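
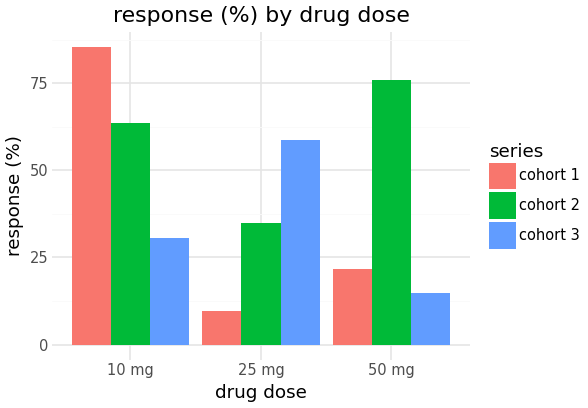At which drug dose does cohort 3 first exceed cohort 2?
10 mg: cohort 3 ≈ 30 vs cohort 2 ≈ 60 (not yet); 25 mg: cohort 3 ≈ 60 vs cohort 2 ≈ 30 (first crossover).

25 mg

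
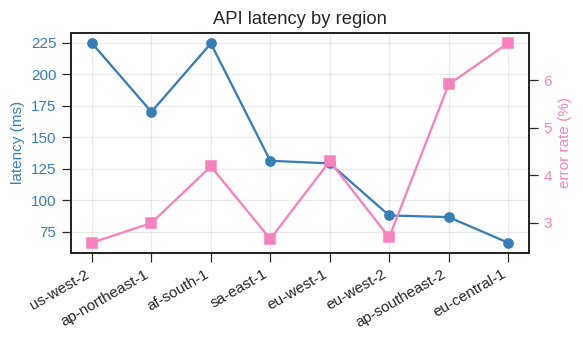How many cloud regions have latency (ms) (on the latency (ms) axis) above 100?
Above 100: us-west-2, ap-northeast-1, af-south-1, sa-east-1, eu-west-1.

5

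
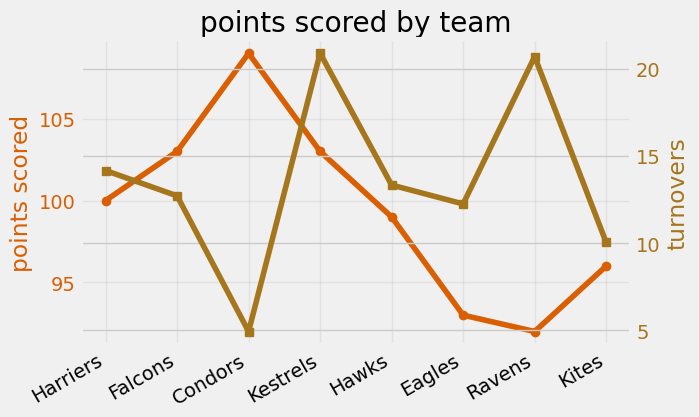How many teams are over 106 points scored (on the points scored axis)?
1

Above 106: Condors.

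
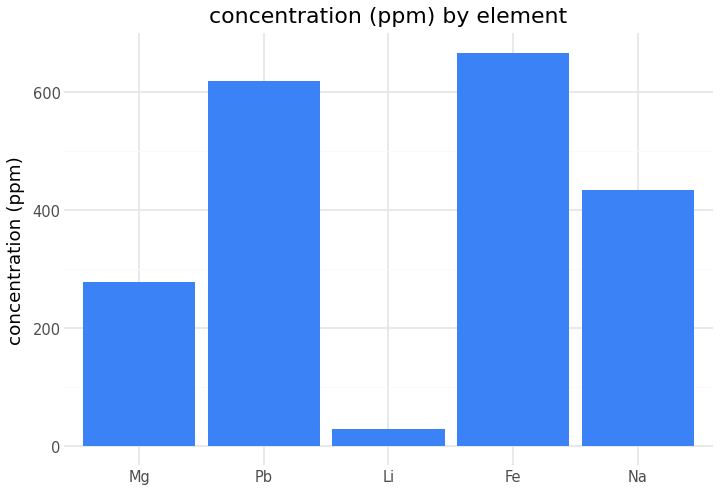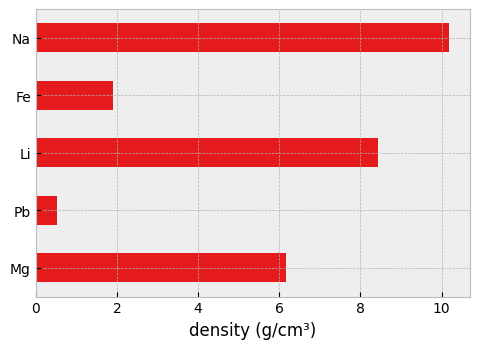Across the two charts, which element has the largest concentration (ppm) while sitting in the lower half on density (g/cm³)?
Fe

Chart 2 median density (g/cm³) ≈ 6; below-median elements: Pb, Fe. Among those, Fe has the highest concentration (ppm) (≈ 700).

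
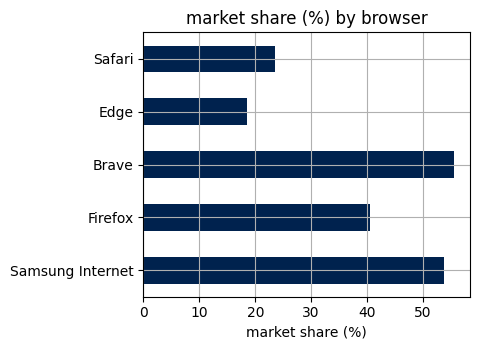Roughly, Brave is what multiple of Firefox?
Brave ≈ 55, Firefox ≈ 40; 55/40 ≈ 1.38.

≈ 1.38×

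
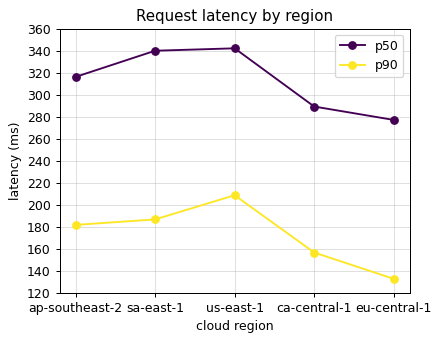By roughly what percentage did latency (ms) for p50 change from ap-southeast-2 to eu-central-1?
ap-southeast-2 ≈ 320, eu-central-1 ≈ 280; (280 − 320) / 320 ≈ -12.5%.

≈ -12.5%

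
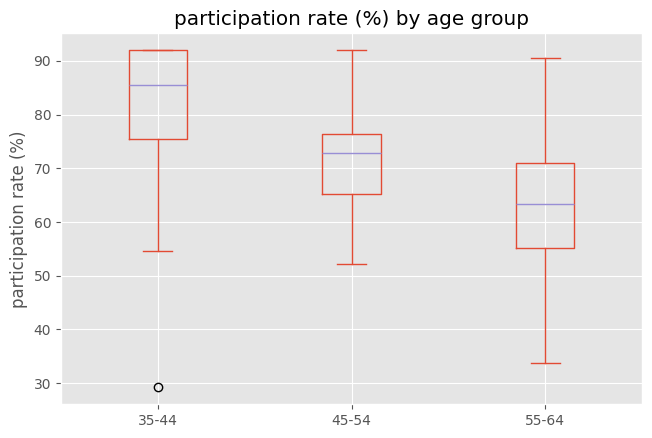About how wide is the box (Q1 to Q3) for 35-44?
Q3 ≈ 92, Q1 ≈ 76; IQR ≈ 16.

≈ 16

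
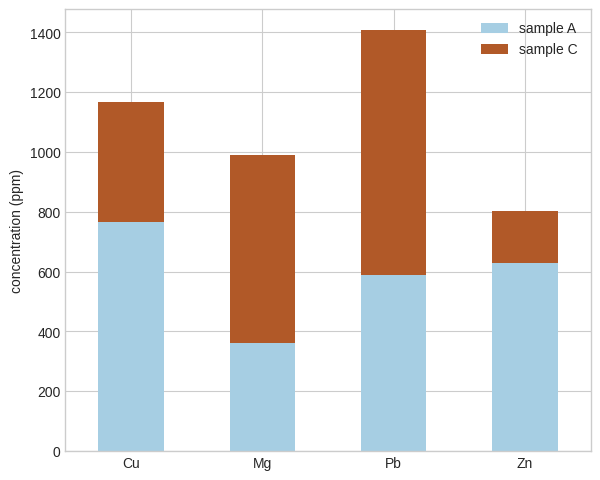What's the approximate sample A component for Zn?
sample A top ≈ 600, bottom ≈ 0; segment ≈ 600.

≈ 600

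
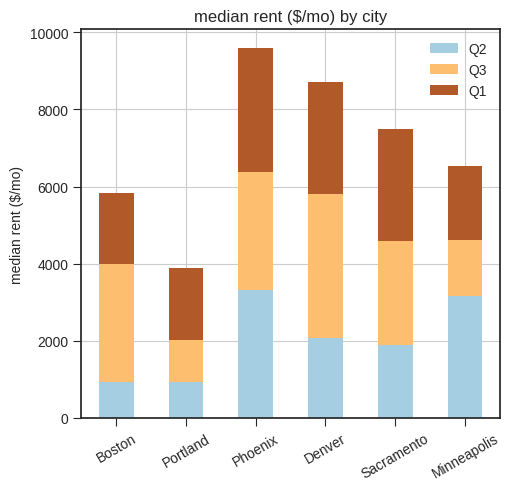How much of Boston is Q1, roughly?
Q1 top ≈ 6000, bottom ≈ 4000; segment ≈ 2000.

≈ 2000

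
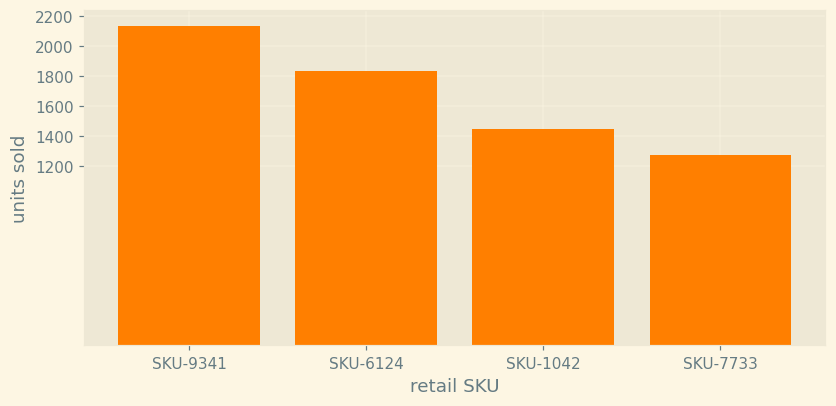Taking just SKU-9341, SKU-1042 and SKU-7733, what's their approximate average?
≈ 1600

(2200 + 1400 + 1200) / 3 ≈ 1600.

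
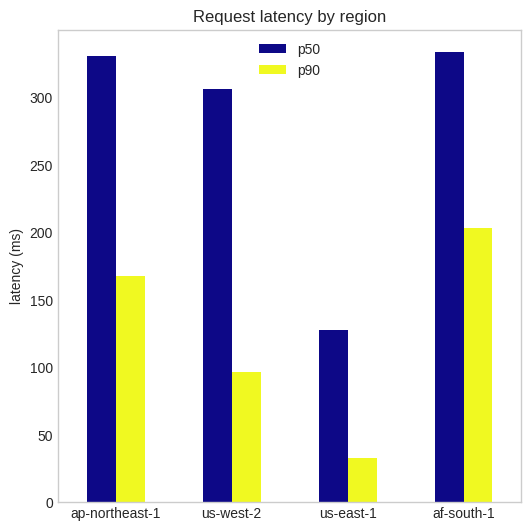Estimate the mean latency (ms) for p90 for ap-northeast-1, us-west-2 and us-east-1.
≈ 100

(150 + 100 + 50) / 3 ≈ 100.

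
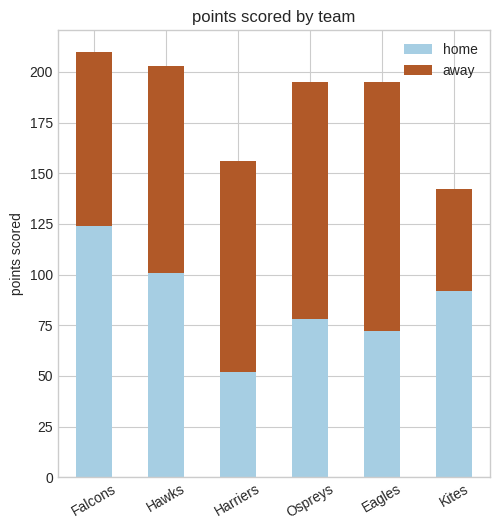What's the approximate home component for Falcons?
≈ 120

home top ≈ 120, bottom ≈ 0; segment ≈ 120.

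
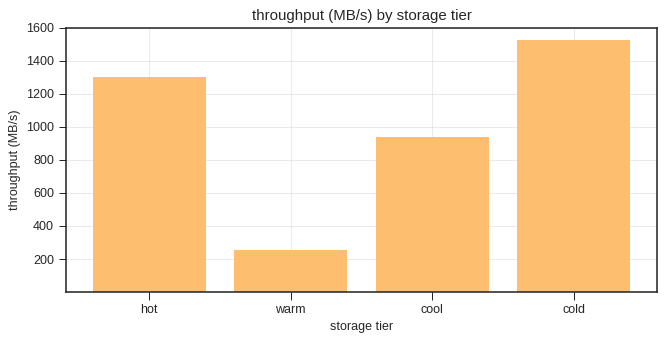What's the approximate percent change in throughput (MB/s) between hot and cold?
hot ≈ 1400, cold ≈ 1600; (1600 − 1400) / 1400 ≈ +14.3%.

≈ +14.3%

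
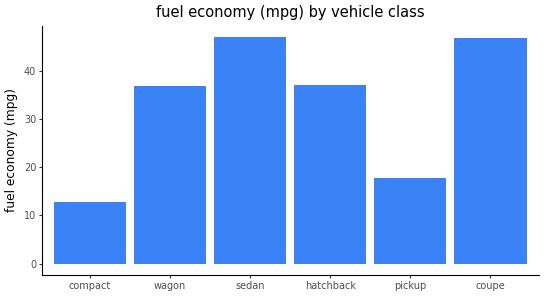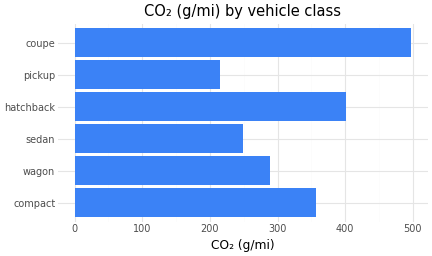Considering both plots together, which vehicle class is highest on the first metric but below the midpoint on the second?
sedan

Chart 2 median CO₂ (g/mi) ≈ 300; below-median vehicle classes: wagon, sedan, pickup. Among those, sedan has the highest fuel economy (mpg) (≈ 45).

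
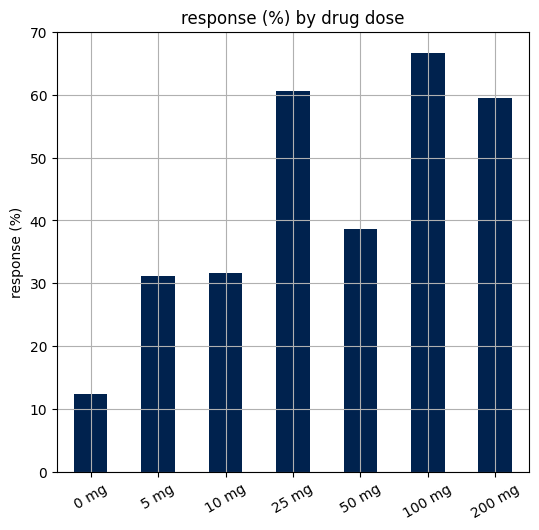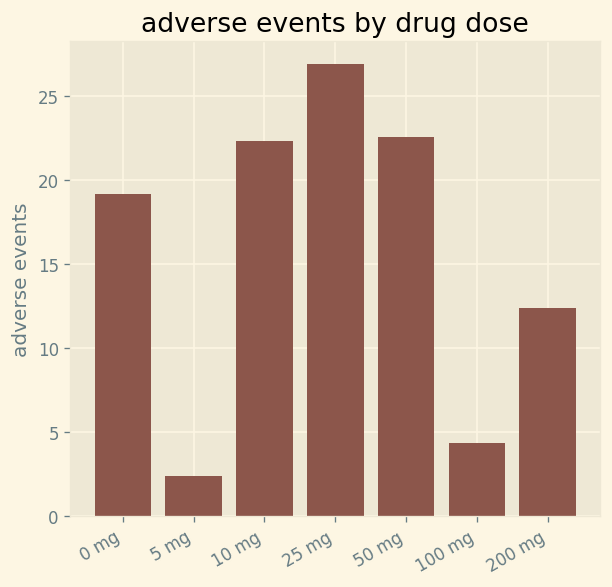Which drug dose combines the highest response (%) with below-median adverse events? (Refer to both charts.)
Chart 2 median adverse events ≈ 20; below-median drug doses: 5 mg, 100 mg, 200 mg. Among those, 100 mg has the highest response (%) (≈ 70).

100 mg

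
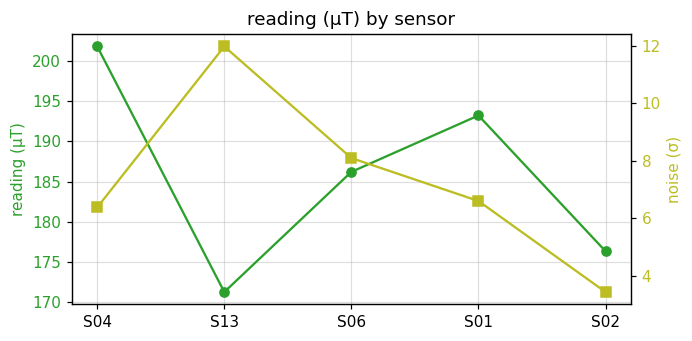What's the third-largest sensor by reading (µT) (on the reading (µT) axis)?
S06

Top 4 (on the reading (µT) axis): S04 ≈ 200, S01 ≈ 195, S06 ≈ 185, S02 ≈ 175.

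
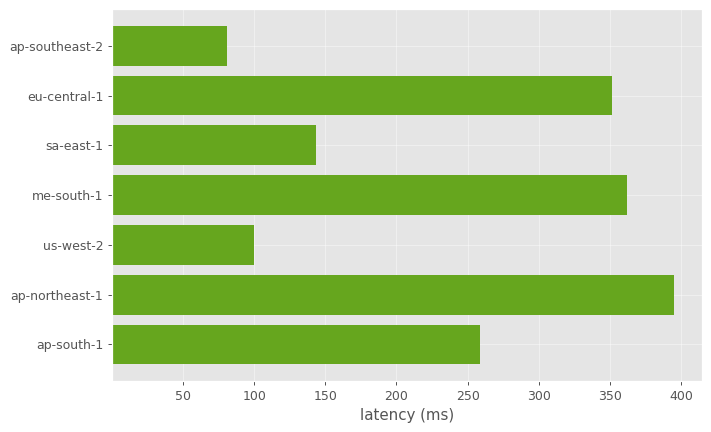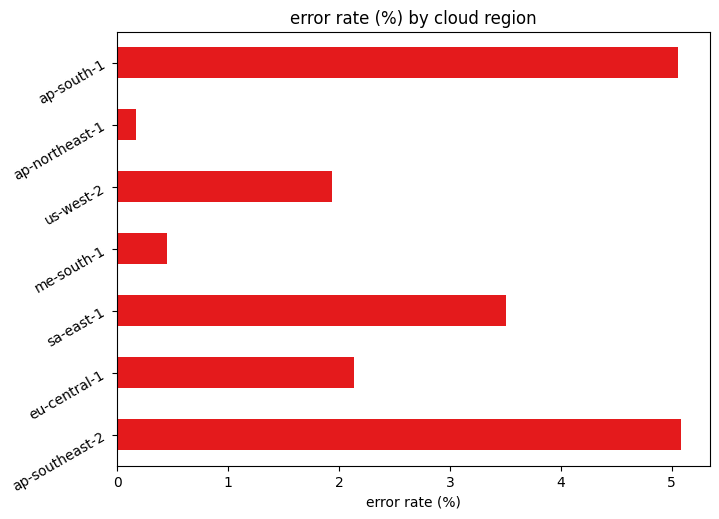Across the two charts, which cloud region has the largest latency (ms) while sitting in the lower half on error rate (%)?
ap-northeast-1

Chart 2 median error rate (%) ≈ 2; below-median cloud regions: me-south-1, us-west-2, ap-northeast-1. Among those, ap-northeast-1 has the highest latency (ms) (≈ 400).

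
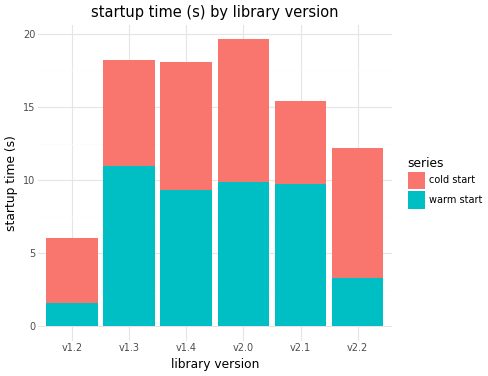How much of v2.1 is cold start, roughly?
≈ 6

cold start top ≈ 16, bottom ≈ 10; segment ≈ 6.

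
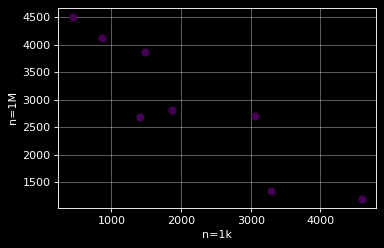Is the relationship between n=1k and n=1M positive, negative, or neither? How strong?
Points are negatively correlated; strong (|r| ≈ 0.9).

negative, strong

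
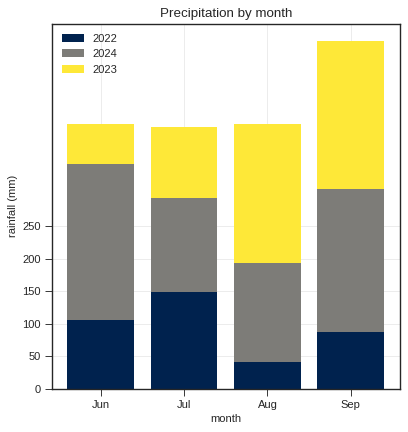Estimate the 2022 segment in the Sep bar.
2022 top ≈ 100, bottom ≈ 0; segment ≈ 100.

≈ 100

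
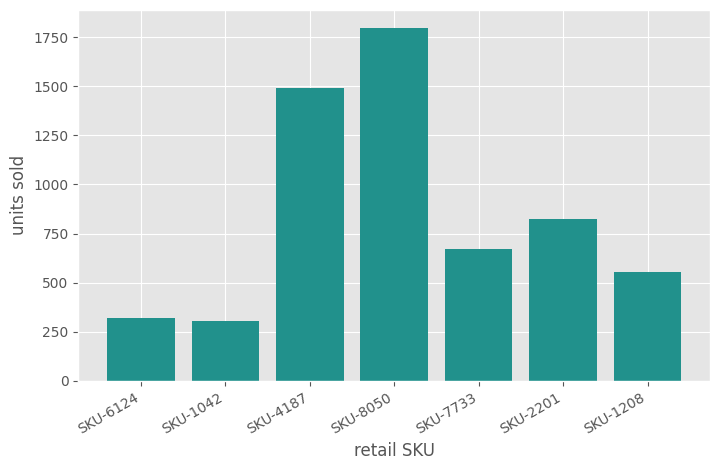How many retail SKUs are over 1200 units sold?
Above 1200: SKU-4187, SKU-8050.

2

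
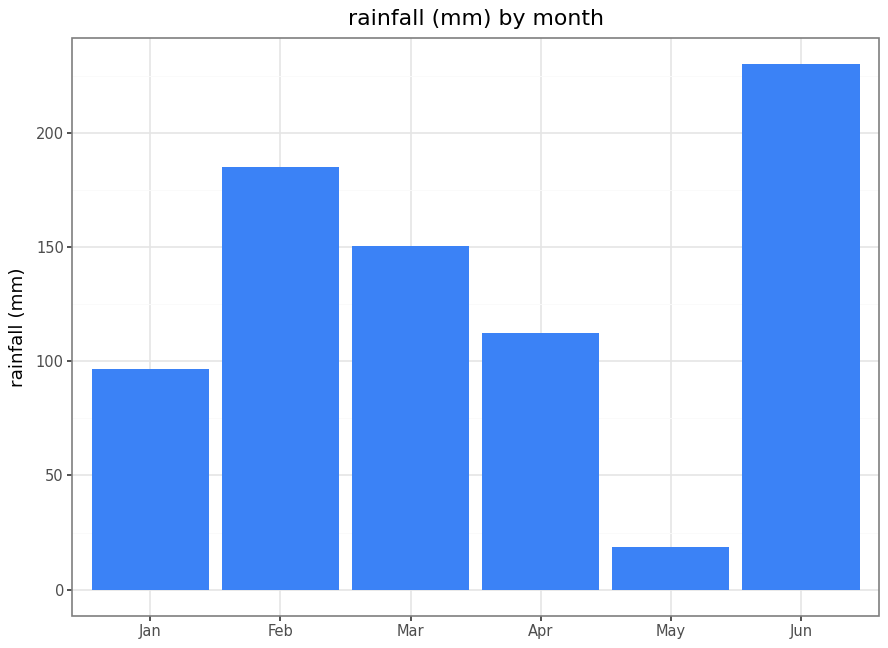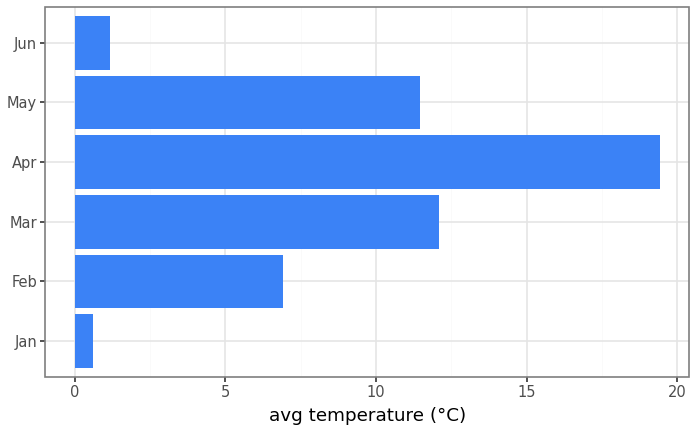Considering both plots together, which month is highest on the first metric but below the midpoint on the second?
Chart 2 median avg temperature (°C) ≈ 10; below-median months: Jan, Feb, Jun. Among those, Jun has the highest rainfall (mm) (≈ 225).

Jun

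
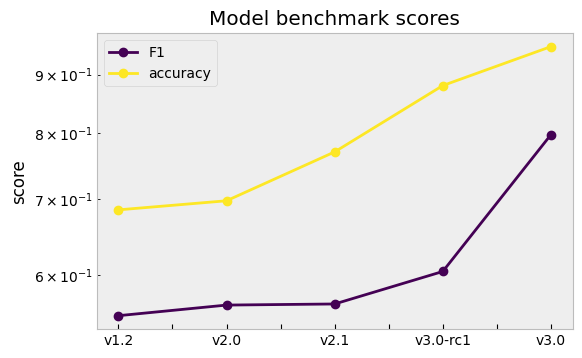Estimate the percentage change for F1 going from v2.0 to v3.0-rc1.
v2.0 ≈ 0.55, v3.0-rc1 ≈ 0.60; (0.60 − 0.55) / 0.55 ≈ +9.1%.

≈ +9.1%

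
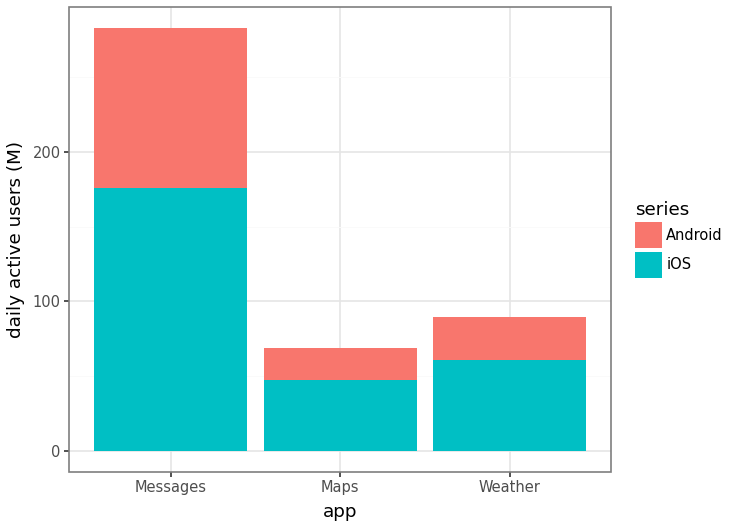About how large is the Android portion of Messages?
≈ 100

Android top ≈ 275, bottom ≈ 175; segment ≈ 100.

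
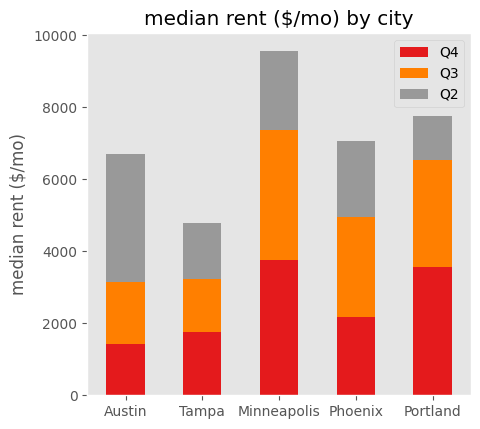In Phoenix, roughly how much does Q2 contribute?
≈ 2000

Q2 top ≈ 7000, bottom ≈ 5000; segment ≈ 2000.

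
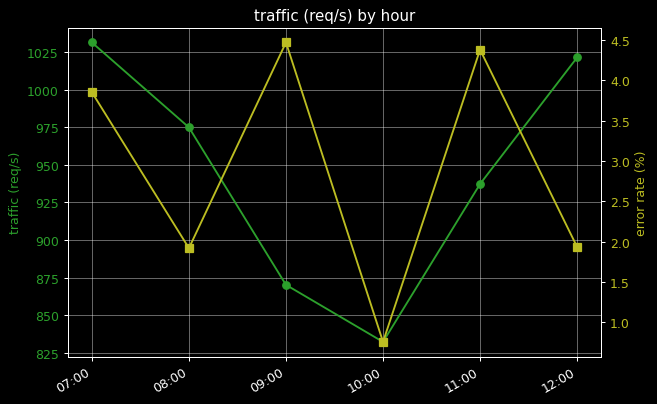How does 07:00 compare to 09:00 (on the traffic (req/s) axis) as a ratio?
≈ 1.18×

07:00 ≈ 1040, 09:00 ≈ 880; 1040/880 ≈ 1.18.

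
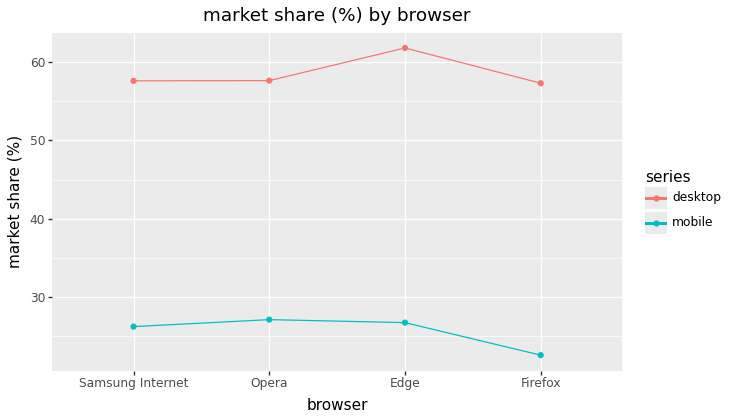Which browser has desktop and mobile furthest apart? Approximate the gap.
Edge: desktop ≈ 60, mobile ≈ 25 → gap ≈ 35. Next-largest (Firefox) is only ≈ 30.

Edge, ≈ 35 %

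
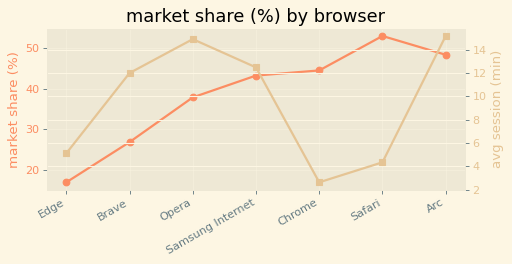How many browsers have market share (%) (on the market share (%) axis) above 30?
5

Above 30: Opera, Samsung Internet, Chrome, Safari, Arc.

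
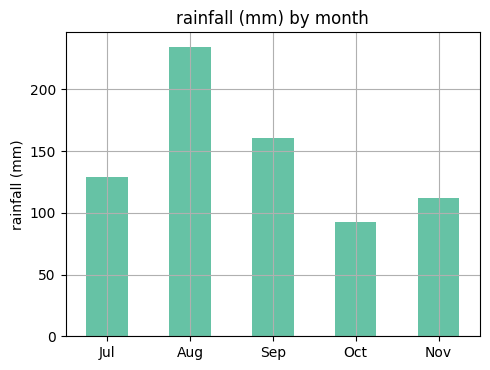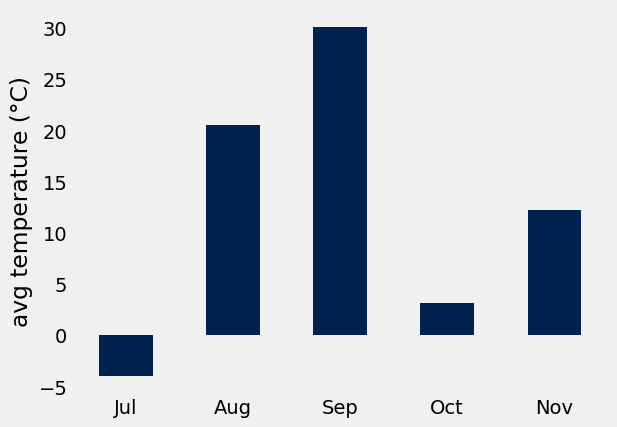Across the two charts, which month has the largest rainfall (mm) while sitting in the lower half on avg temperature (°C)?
Jul

Chart 2 median avg temperature (°C) ≈ 10; below-median months: Jul, Oct. Among those, Jul has the highest rainfall (mm) (≈ 125).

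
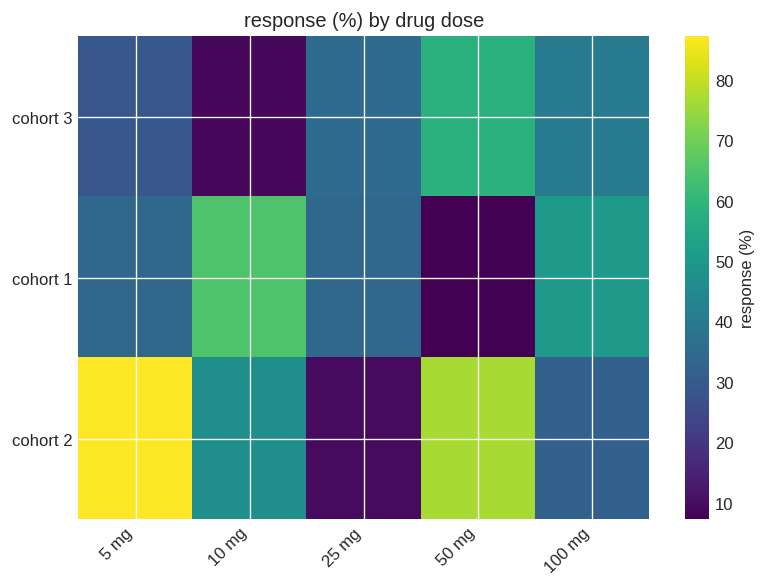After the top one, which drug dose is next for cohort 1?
100 mg

Top 3 for cohort 1: 10 mg ≈ 70, 100 mg ≈ 50, 5 mg ≈ 30.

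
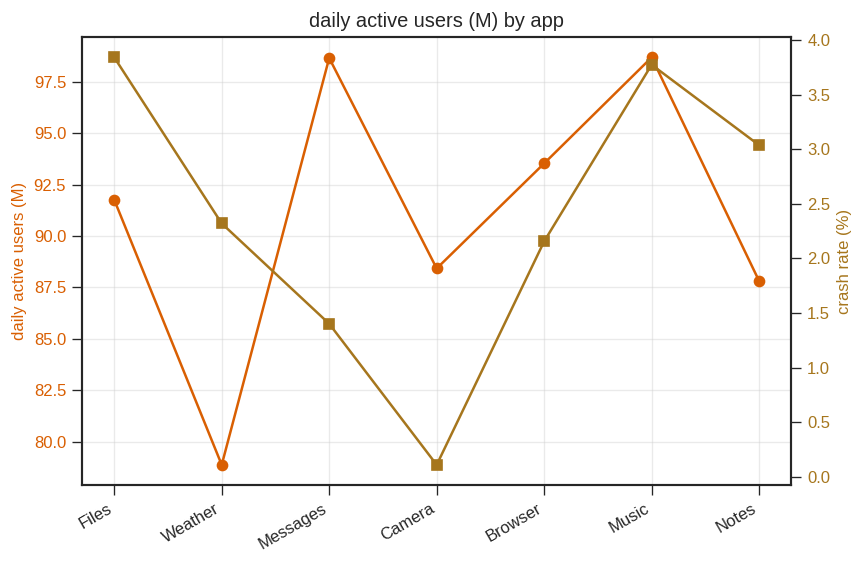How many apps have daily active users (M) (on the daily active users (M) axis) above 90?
4

Above 90: Files, Messages, Browser, Music.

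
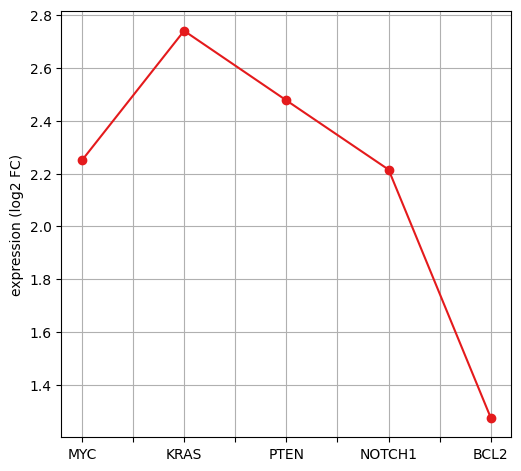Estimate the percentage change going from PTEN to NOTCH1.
≈ -8.3%

PTEN ≈ 2.4, NOTCH1 ≈ 2.2; (2.2 − 2.4) / 2.4 ≈ -8.3%.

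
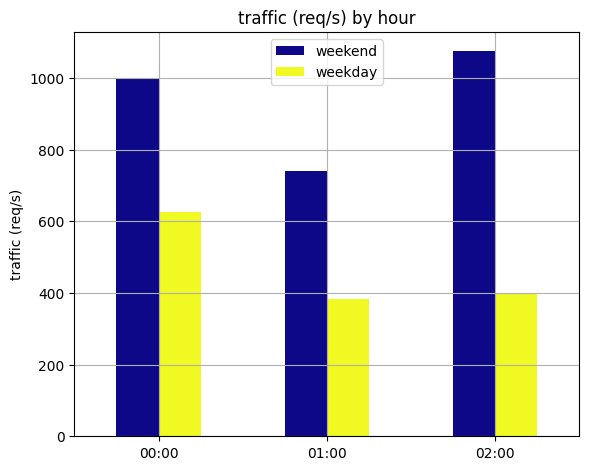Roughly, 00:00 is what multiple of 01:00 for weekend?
≈ 1.43×

00:00 ≈ 1000, 01:00 ≈ 700; 1000/700 ≈ 1.43.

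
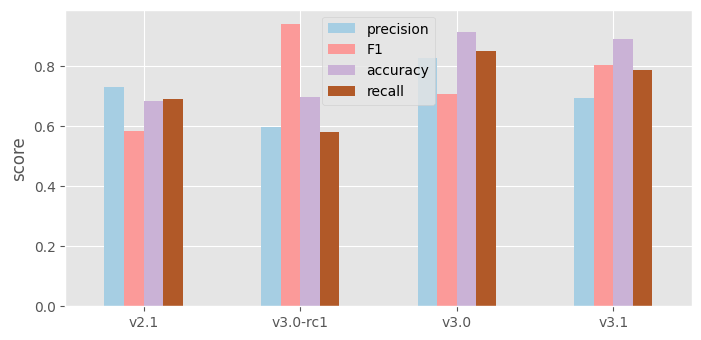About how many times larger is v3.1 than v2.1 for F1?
≈ 1.33×

v3.1 ≈ 0.8, v2.1 ≈ 0.6; 0.8/0.6 ≈ 1.33.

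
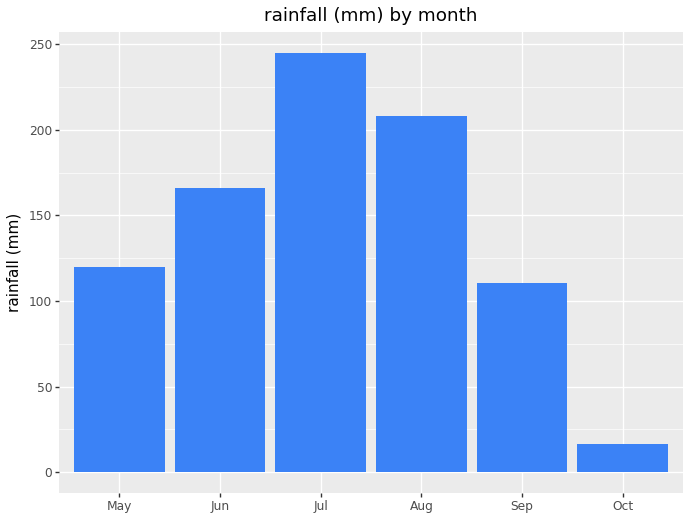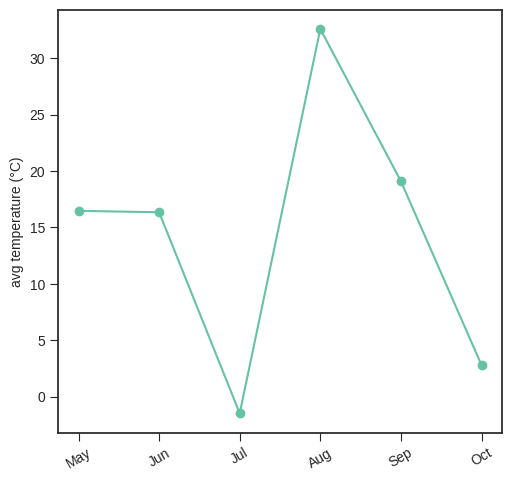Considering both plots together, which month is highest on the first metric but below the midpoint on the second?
Jul

Chart 2 median avg temperature (°C) ≈ 15; below-median months: Jun, Jul, Oct. Among those, Jul has the highest rainfall (mm) (≈ 250).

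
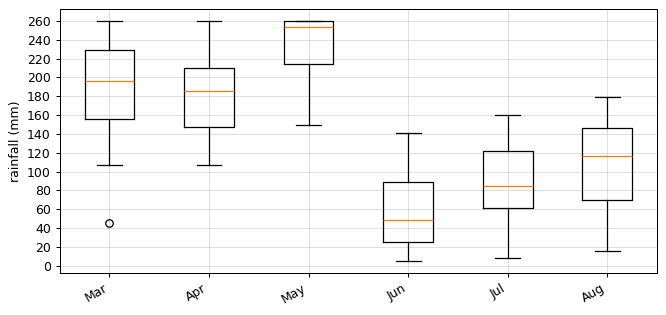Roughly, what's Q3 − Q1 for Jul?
Q3 ≈ 120, Q1 ≈ 60; IQR ≈ 60.

≈ 60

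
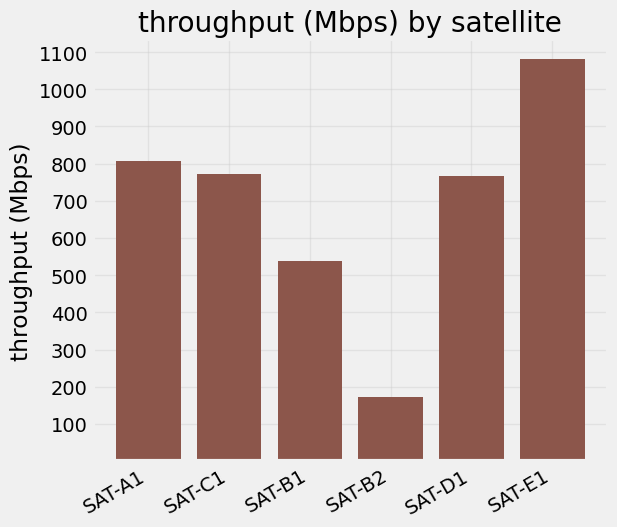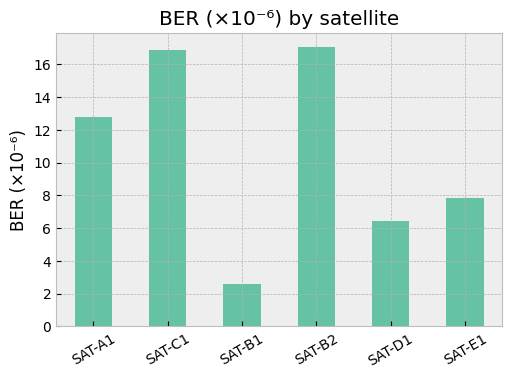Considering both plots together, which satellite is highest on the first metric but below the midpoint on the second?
SAT-E1

Chart 2 median BER (×10⁻⁶) ≈ 10; below-median satellites: SAT-B1, SAT-D1, SAT-E1. Among those, SAT-E1 has the highest throughput (Mbps) (≈ 1100).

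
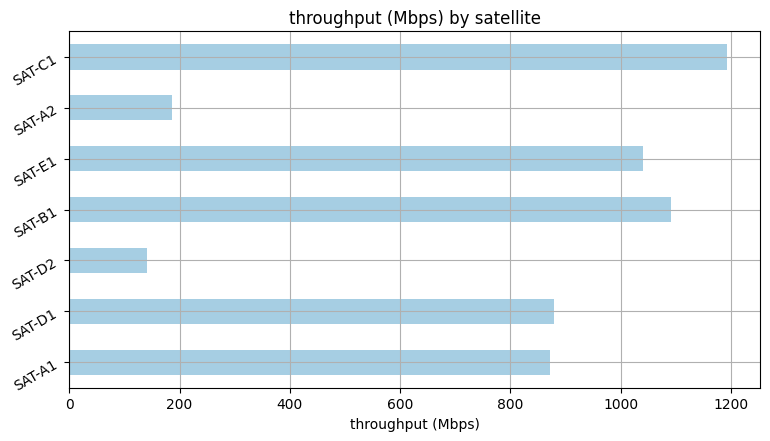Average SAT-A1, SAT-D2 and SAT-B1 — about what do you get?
(900 + 100 + 1100) / 3 ≈ 700.

≈ 700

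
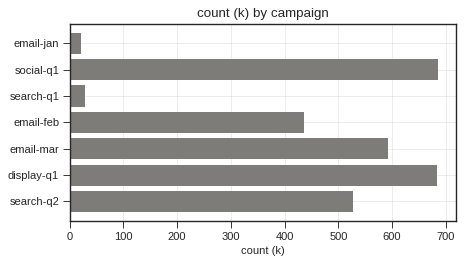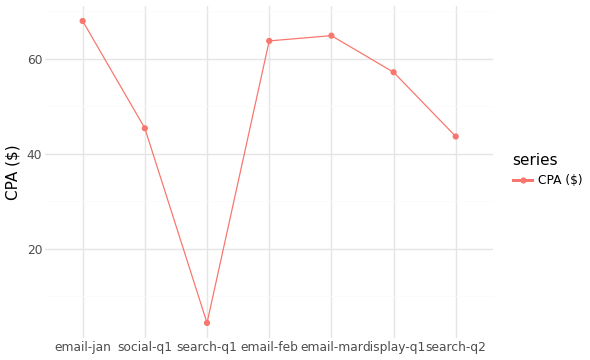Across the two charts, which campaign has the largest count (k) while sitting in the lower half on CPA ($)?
social-q1

Chart 2 median CPA ($) ≈ 60; below-median campaigns: social-q1, search-q1, search-q2. Among those, social-q1 has the highest count (k) (≈ 700).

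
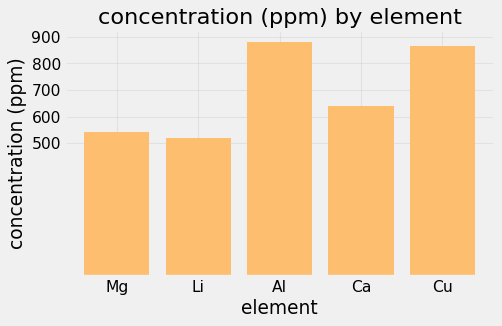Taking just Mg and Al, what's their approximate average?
(500 + 900) / 2 ≈ 700.

≈ 700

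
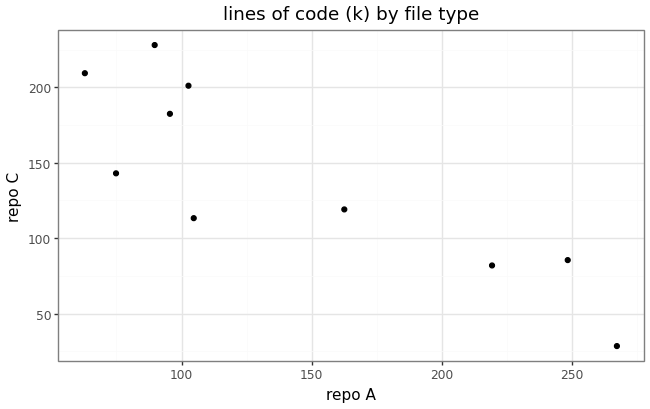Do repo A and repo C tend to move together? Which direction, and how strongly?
Points are negatively correlated; strong (|r| ≈ 0.9).

negative, strong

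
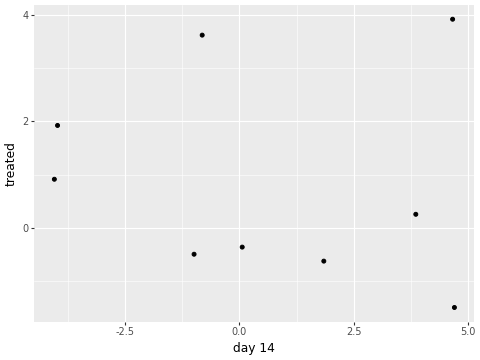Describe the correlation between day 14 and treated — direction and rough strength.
Points are roughly uncorrelated; weak (|r| ≈ 0.1).

no clear correlation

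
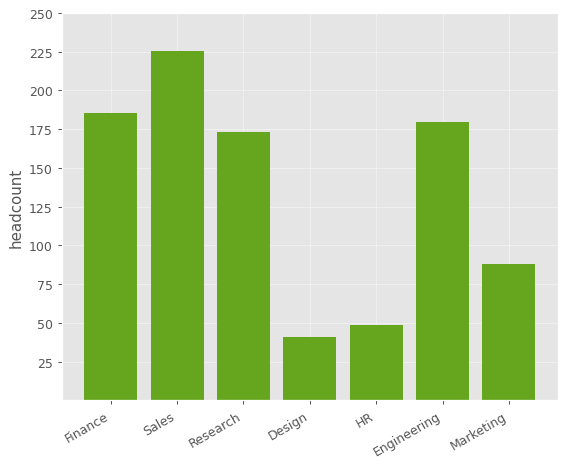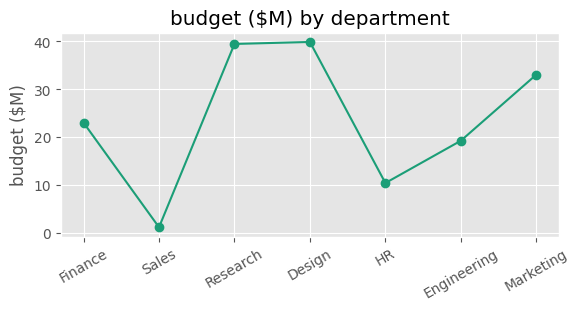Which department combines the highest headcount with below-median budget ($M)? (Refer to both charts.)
Sales

Chart 2 median budget ($M) ≈ 25; below-median departments: Sales, HR, Engineering. Among those, Sales has the highest headcount (≈ 225).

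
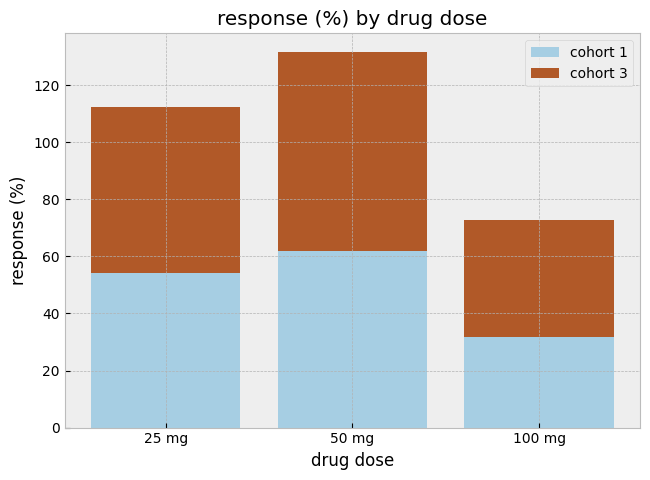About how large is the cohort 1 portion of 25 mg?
cohort 1 top ≈ 60, bottom ≈ 0; segment ≈ 60.

≈ 60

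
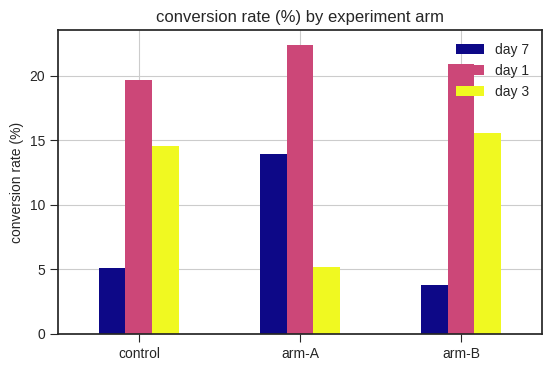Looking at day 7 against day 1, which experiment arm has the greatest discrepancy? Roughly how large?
arm-B, ≈ 16 %

arm-B: day 7 ≈ 4, day 1 ≈ 20 → gap ≈ 16. Next-largest (control) is only ≈ 14.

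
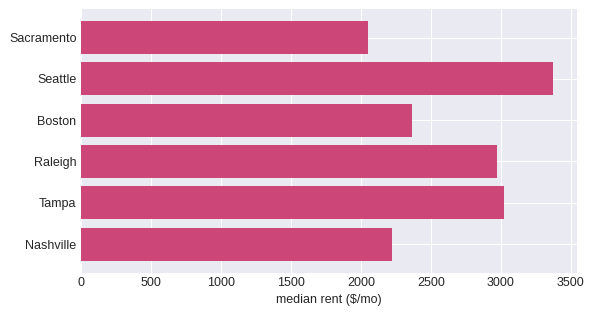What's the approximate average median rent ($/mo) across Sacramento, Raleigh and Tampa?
(2000 + 3000 + 3000) / 3 ≈ 2667.

≈ 2667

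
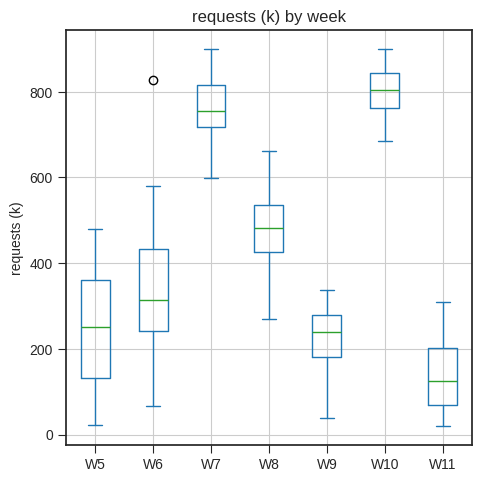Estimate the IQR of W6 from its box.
Q3 ≈ 400, Q1 ≈ 200; IQR ≈ 200.

≈ 200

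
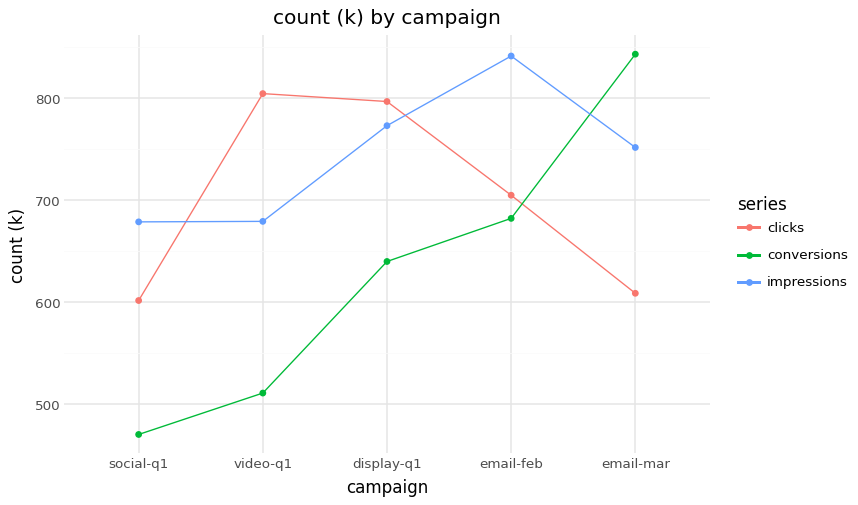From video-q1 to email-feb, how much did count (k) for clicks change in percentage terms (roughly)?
≈ -12.5%

video-q1 ≈ 800, email-feb ≈ 700; (700 − 800) / 800 ≈ -12.5%.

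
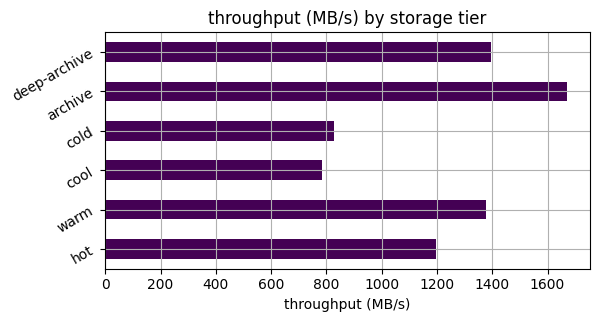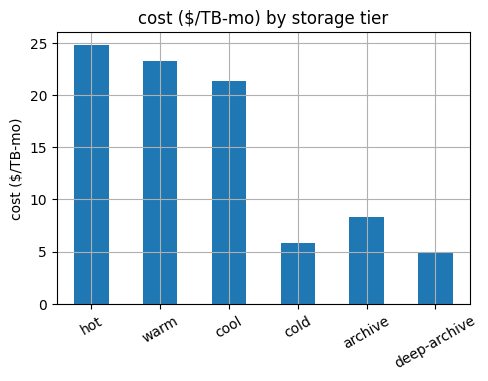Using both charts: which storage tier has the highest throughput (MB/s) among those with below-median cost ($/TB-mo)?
Chart 2 median cost ($/TB-mo) ≈ 15; below-median storage tiers: cold, archive, deep-archive. Among those, archive has the highest throughput (MB/s) (≈ 1600).

archive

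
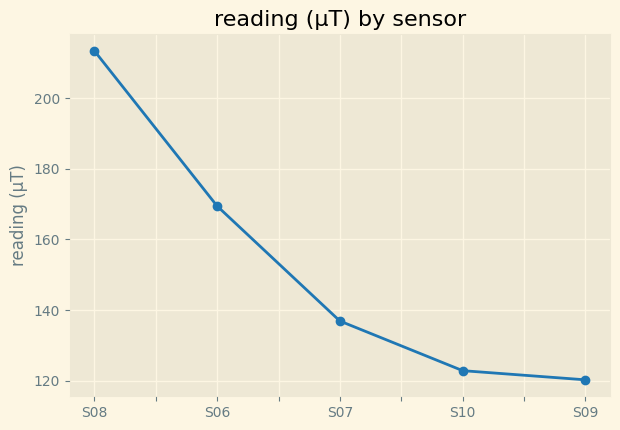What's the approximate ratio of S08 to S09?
≈ 1.75×

S08 ≈ 210, S09 ≈ 120; 210/120 ≈ 1.75.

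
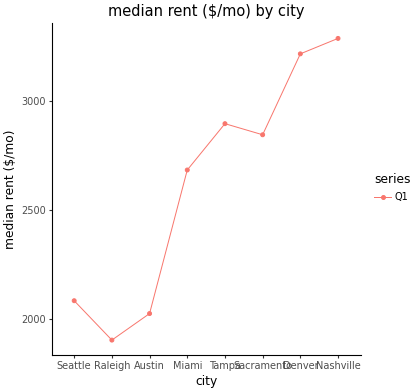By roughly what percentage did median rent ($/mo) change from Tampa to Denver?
Tampa ≈ 2800, Denver ≈ 3200; (3200 − 2800) / 2800 ≈ +14.3%.

≈ +14.3%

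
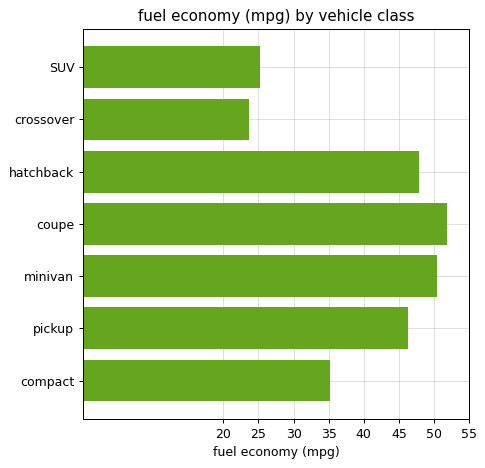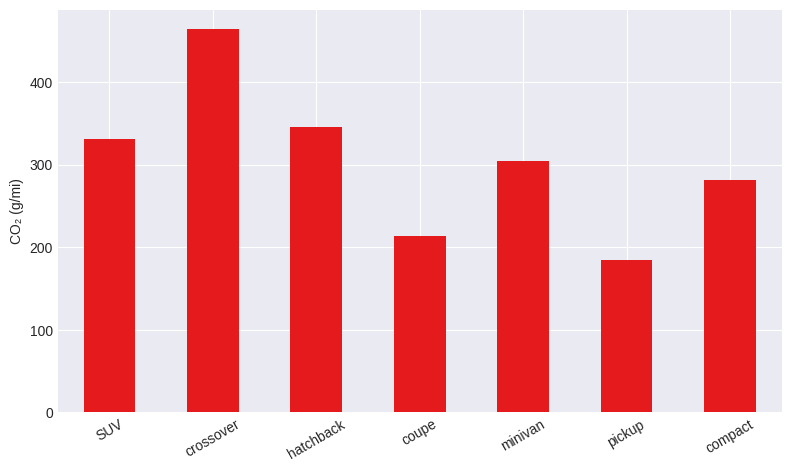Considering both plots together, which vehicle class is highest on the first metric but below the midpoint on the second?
coupe

Chart 2 median CO₂ (g/mi) ≈ 300; below-median vehicle classes: coupe, pickup, compact. Among those, coupe has the highest fuel economy (mpg) (≈ 50).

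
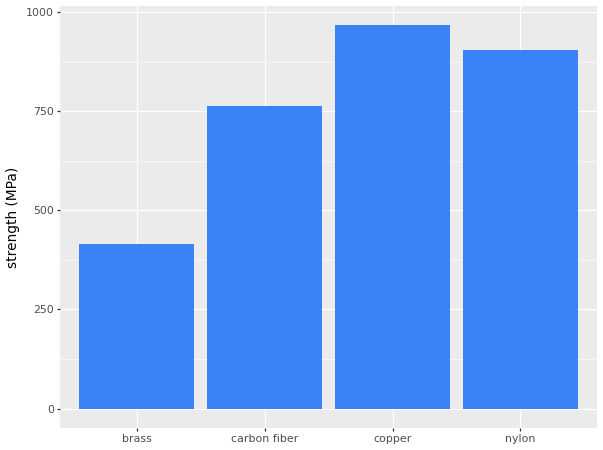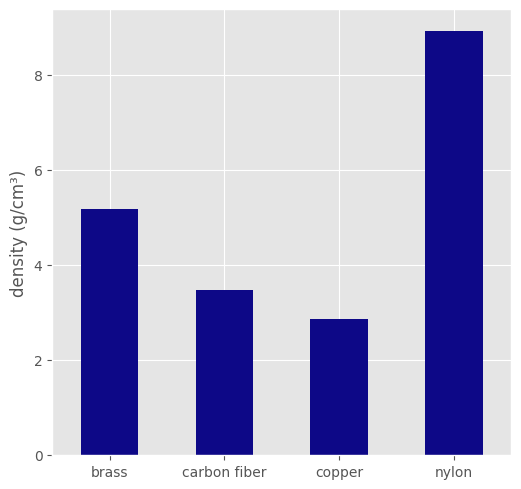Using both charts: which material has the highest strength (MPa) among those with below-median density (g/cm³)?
Chart 2 median density (g/cm³) ≈ 4; below-median materials: carbon fiber, copper. Among those, copper has the highest strength (MPa) (≈ 1000).

copper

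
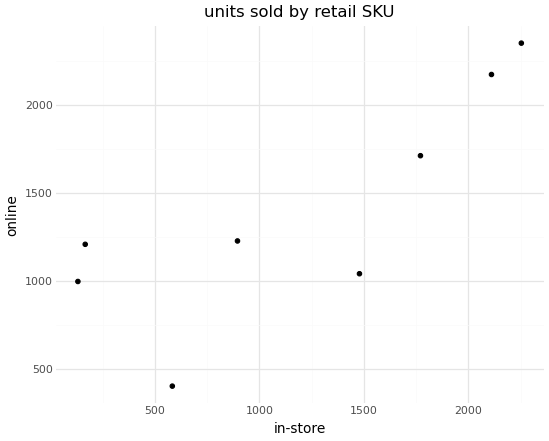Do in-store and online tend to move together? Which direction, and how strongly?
positive, strong

Points are positively correlated; strong (|r| ≈ 0.8).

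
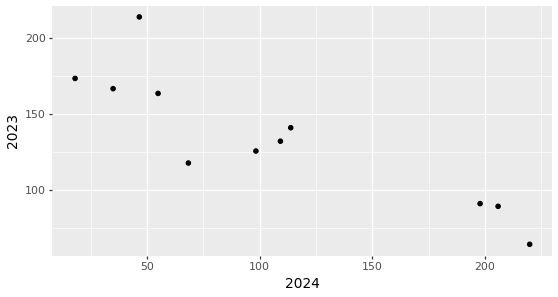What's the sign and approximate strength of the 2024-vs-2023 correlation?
negative, strong

Points are negatively correlated; strong (|r| ≈ 0.9).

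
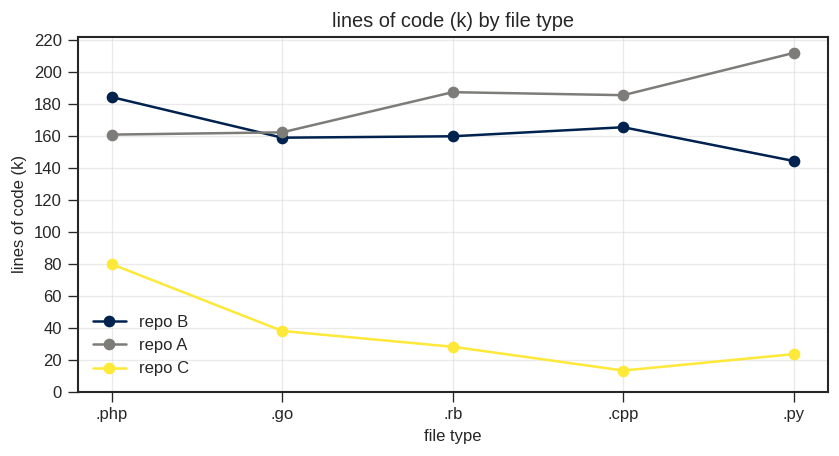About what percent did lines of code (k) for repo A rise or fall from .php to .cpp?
≈ +12.5%

.php ≈ 160, .cpp ≈ 180; (180 − 160) / 160 ≈ +12.5%.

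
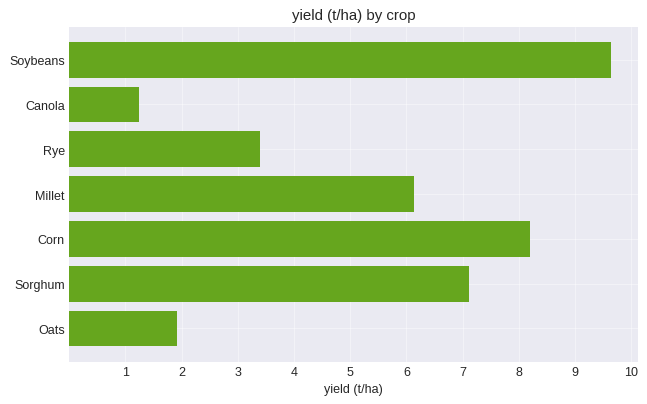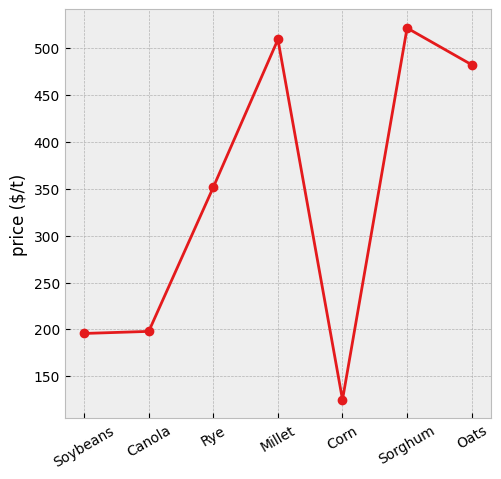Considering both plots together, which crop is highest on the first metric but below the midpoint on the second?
Soybeans

Chart 2 median price ($/t) ≈ 350; below-median crops: Soybeans, Canola, Corn. Among those, Soybeans has the highest yield (t/ha) (≈ 10).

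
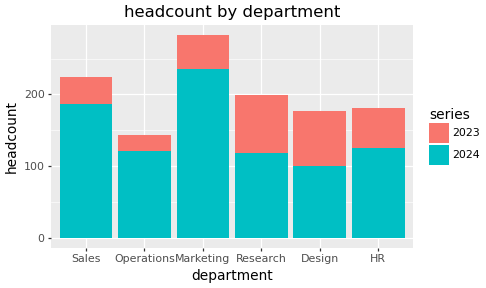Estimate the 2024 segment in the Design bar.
≈ 100

2024 top ≈ 100, bottom ≈ 0; segment ≈ 100.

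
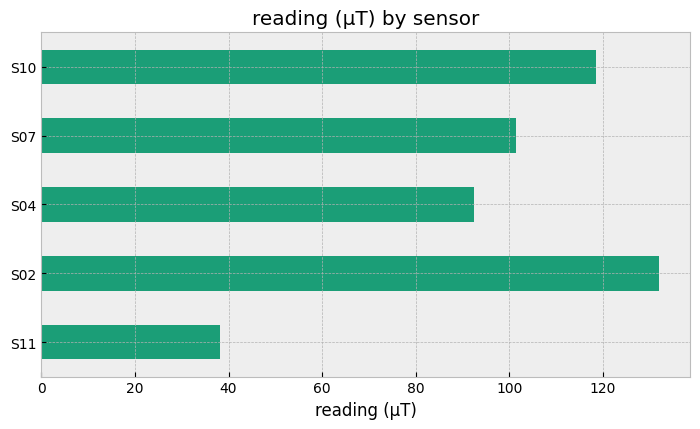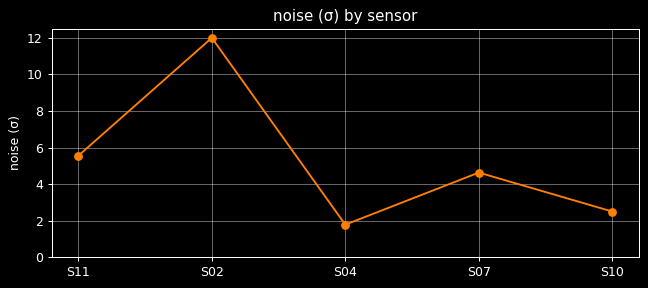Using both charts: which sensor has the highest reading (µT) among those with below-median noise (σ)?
S10

Chart 2 median noise (σ) ≈ 4; below-median sensors: S04, S10. Among those, S10 has the highest reading (µT) (≈ 120).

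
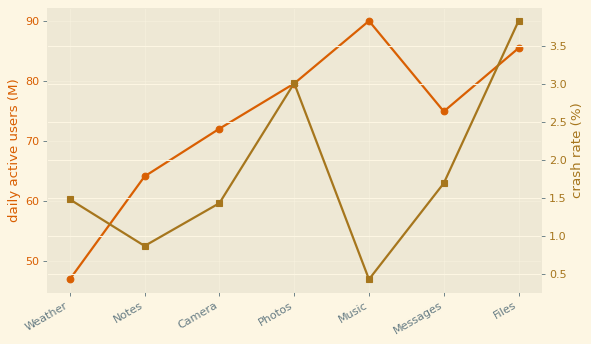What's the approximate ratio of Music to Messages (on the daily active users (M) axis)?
≈ 1.2×

Music ≈ 90, Messages ≈ 75; 90/75 ≈ 1.2.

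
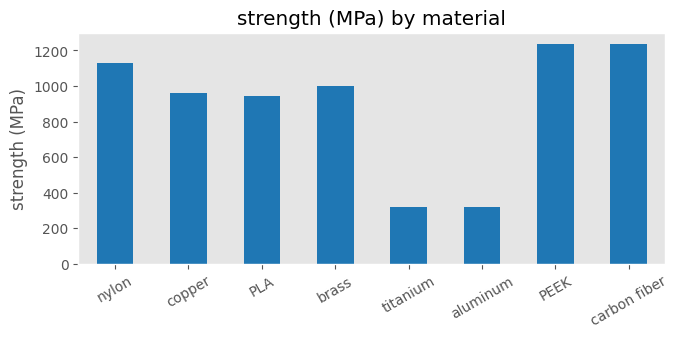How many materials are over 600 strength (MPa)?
Above 600: nylon, copper, PLA, brass, PEEK, carbon fiber.

6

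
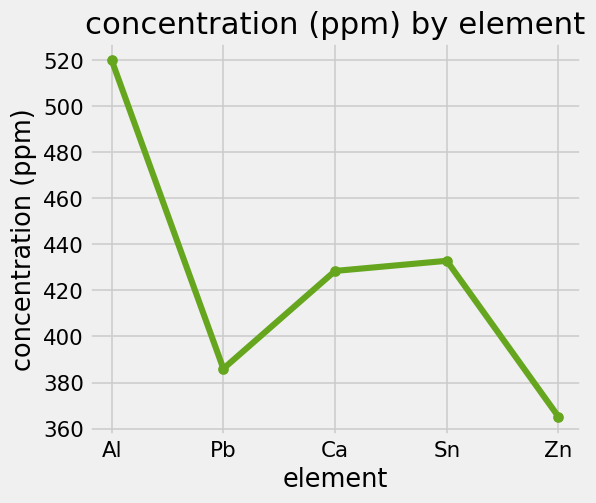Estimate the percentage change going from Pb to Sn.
≈ +15.8%

Pb ≈ 380, Sn ≈ 440; (440 − 380) / 380 ≈ +15.8%.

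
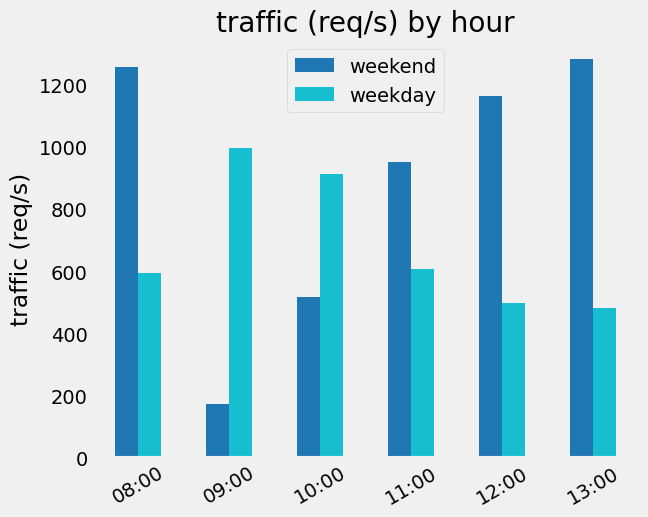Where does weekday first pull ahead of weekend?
08:00: weekday ≈ 600 vs weekend ≈ 1200 (not yet); 09:00: weekday ≈ 1000 vs weekend ≈ 200 (first crossover).

09:00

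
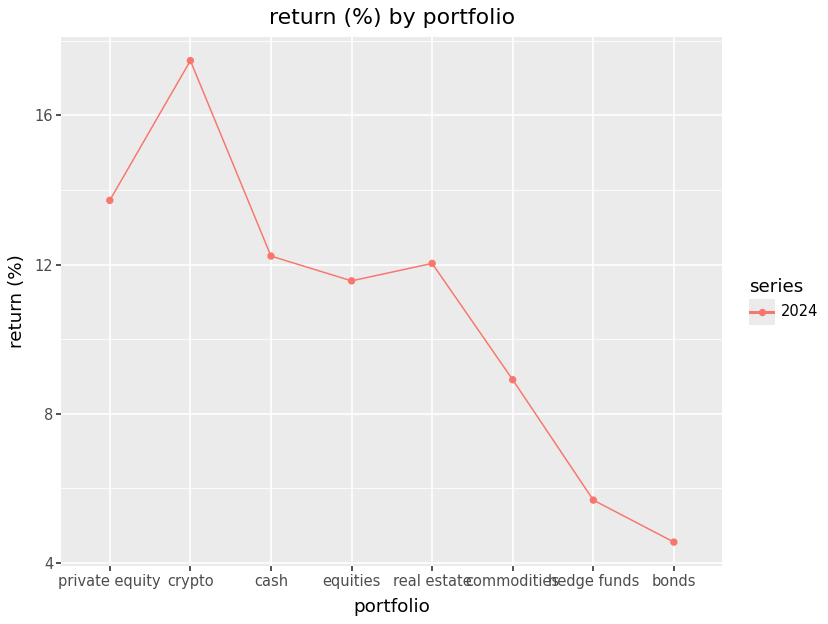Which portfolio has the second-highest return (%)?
private equity

Top 3: crypto ≈ 18, private equity ≈ 14, cash ≈ 12.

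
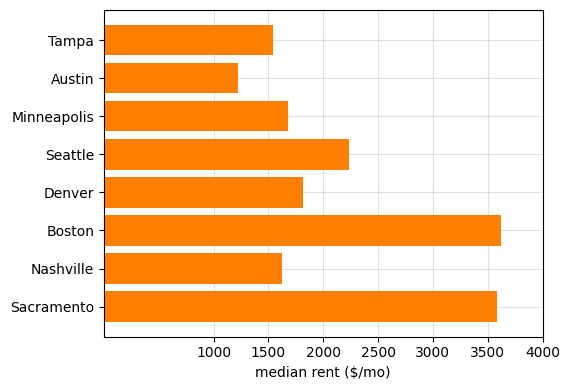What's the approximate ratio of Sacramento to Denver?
Sacramento ≈ 3500, Denver ≈ 2000; 3500/2000 ≈ 1.75.

≈ 1.75×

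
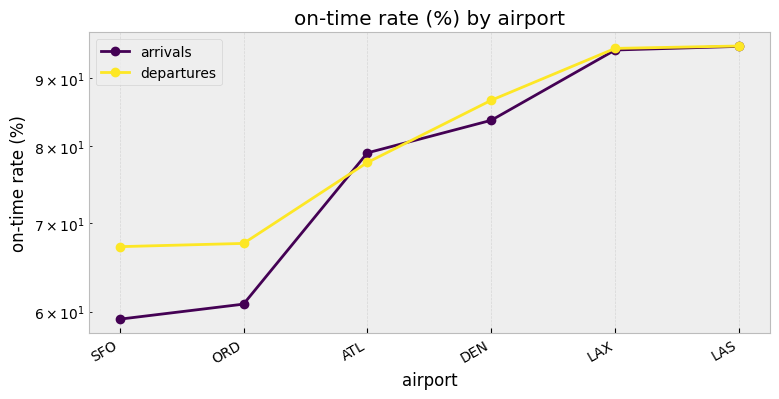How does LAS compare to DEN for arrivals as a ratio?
LAS ≈ 95, DEN ≈ 85; 95/85 ≈ 1.12.

≈ 1.12×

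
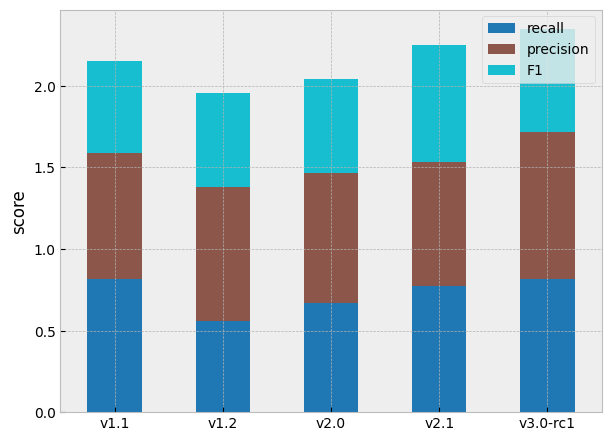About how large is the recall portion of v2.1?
≈ 0.8

recall top ≈ 0.8, bottom ≈ 0.0; segment ≈ 0.8.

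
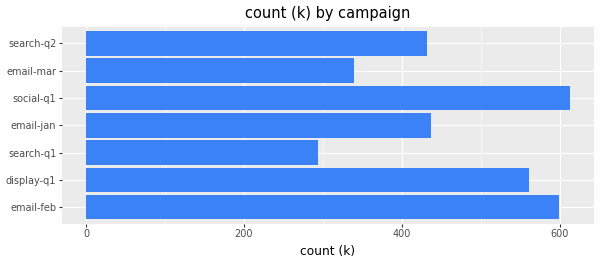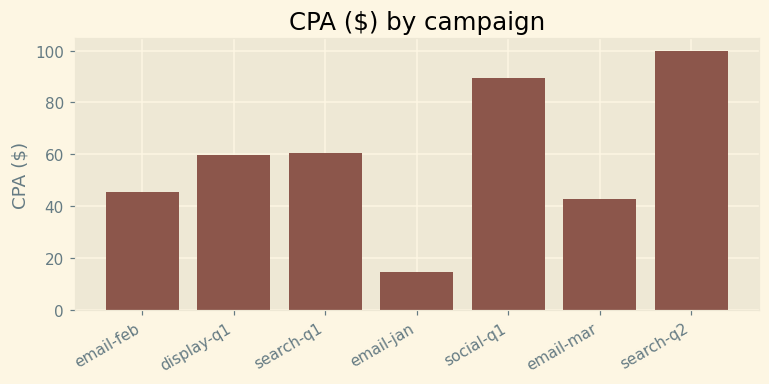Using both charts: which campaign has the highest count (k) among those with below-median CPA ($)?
Chart 2 median CPA ($) ≈ 60; below-median campaigns: email-feb, email-jan, email-mar. Among those, email-feb has the highest count (k) (≈ 600).

email-feb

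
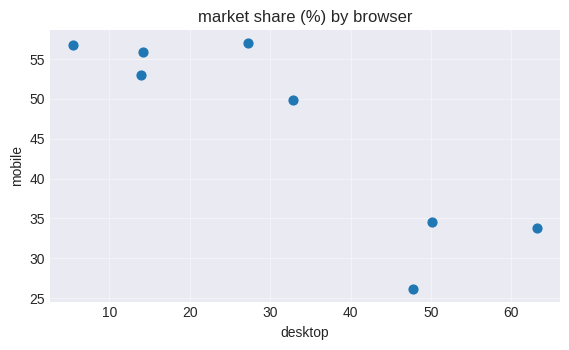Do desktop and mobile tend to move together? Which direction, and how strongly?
Points are negatively correlated; strong (|r| ≈ 0.9).

negative, strong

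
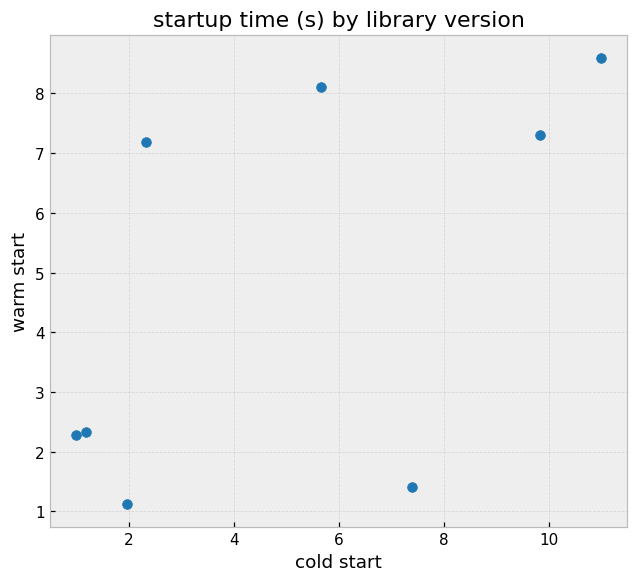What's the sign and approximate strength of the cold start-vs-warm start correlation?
positive, moderate

Points are positively correlated; moderate (|r| ≈ 0.6).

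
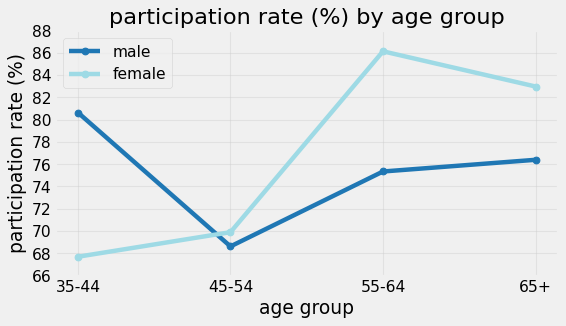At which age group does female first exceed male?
45-54

35-44: female ≈ 68 vs male ≈ 80 (not yet); 45-54: female ≈ 70 vs male ≈ 68 (first crossover).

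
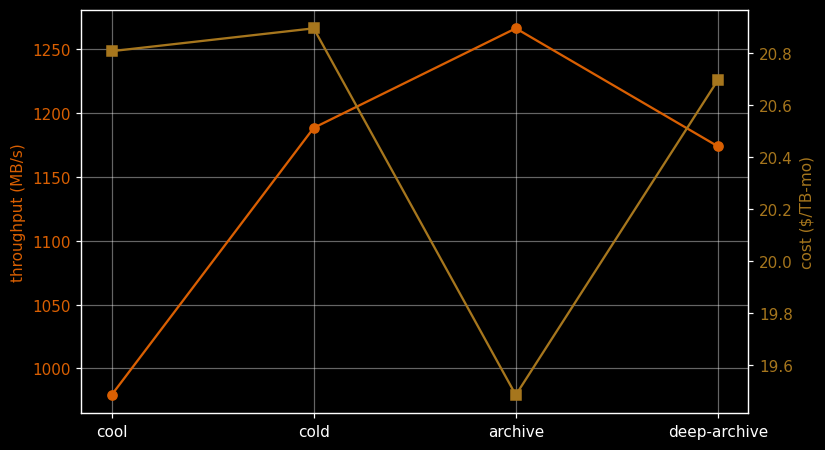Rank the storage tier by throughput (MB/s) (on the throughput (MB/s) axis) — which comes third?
Top 4 (on the throughput (MB/s) axis): archive ≈ 1275, cold ≈ 1200, deep-archive ≈ 1175, cool ≈ 975.

deep-archive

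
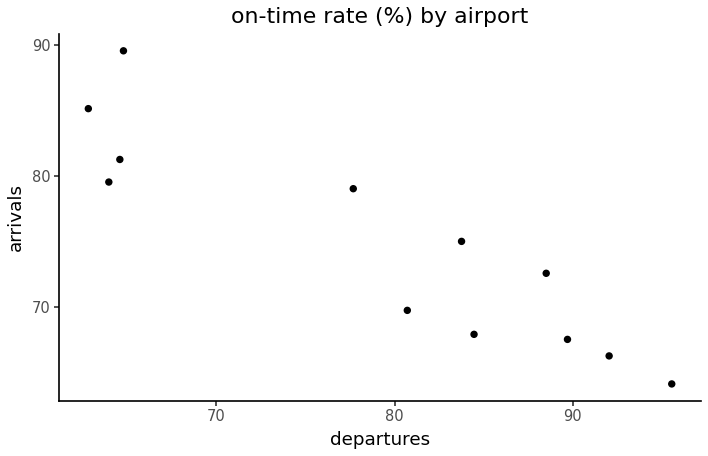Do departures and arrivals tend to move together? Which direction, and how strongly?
negative, strong

Points are negatively correlated; strong (|r| ≈ 0.9).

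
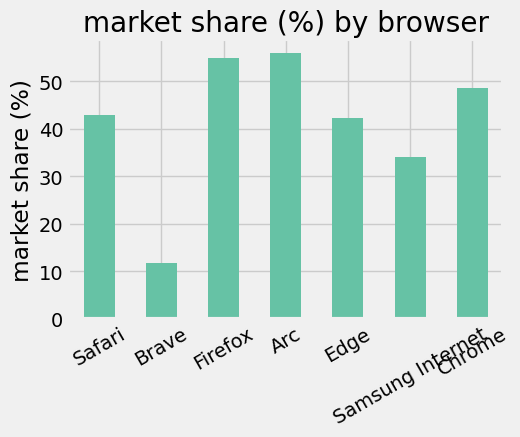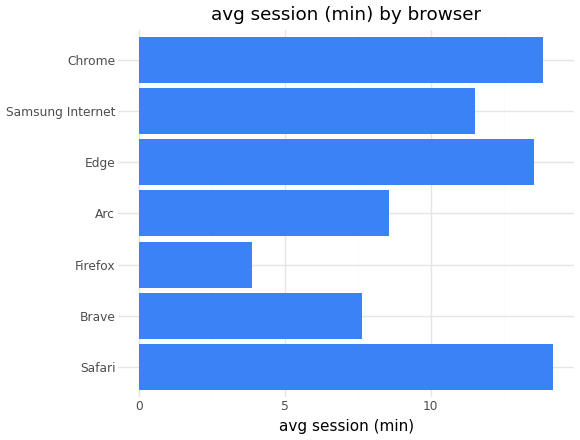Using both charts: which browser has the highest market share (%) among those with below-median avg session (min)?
Chart 2 median avg session (min) ≈ 12; below-median browsers: Brave, Firefox, Arc. Among those, Arc has the highest market share (%) (≈ 60).

Arc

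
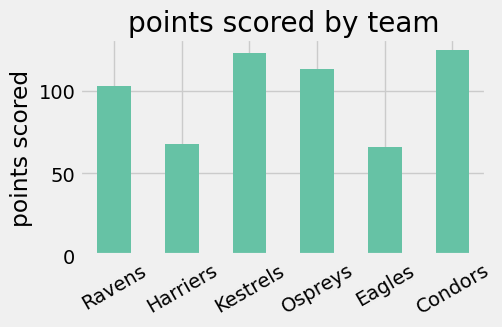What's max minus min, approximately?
Max Condors ≈ 120, min Eagles ≈ 60; range ≈ 60.

≈ 60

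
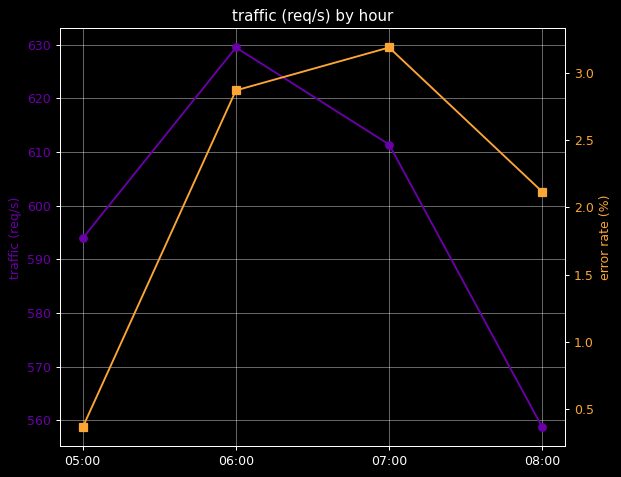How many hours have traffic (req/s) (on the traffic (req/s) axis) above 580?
3

Above 580: 05:00, 06:00, 07:00.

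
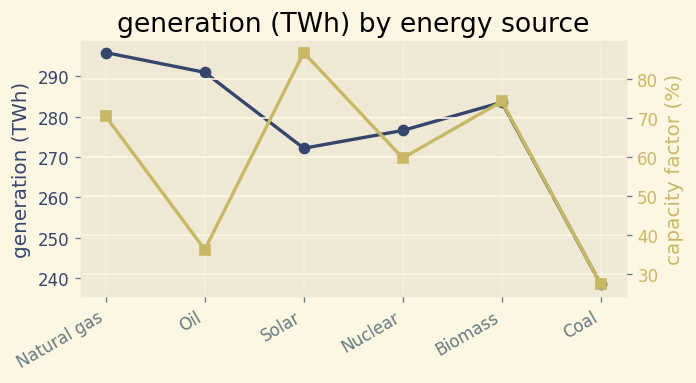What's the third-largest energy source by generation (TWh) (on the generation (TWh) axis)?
Top 4 (on the generation (TWh) axis): Natural gas ≈ 295, Oil ≈ 290, Biomass ≈ 285, Nuclear ≈ 275.

Biomass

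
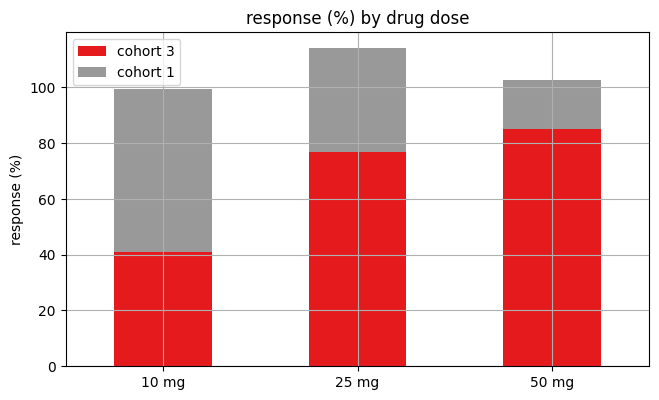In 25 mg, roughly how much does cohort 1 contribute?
cohort 1 top ≈ 110, bottom ≈ 80; segment ≈ 30.

≈ 30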